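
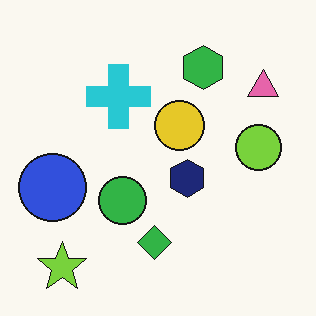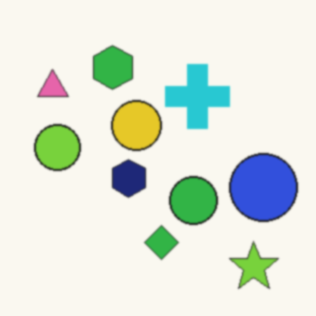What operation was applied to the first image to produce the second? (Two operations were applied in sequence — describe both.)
Flipped horizontally (left ↔ right), then given a subtle gaussian blur.

The blue circle is in the left of the first image and the right of the second — shapes on opposite sides of the vertical midline have swapped in a mirror flip. Shape edges and outlines are uniformly softened across the whole image.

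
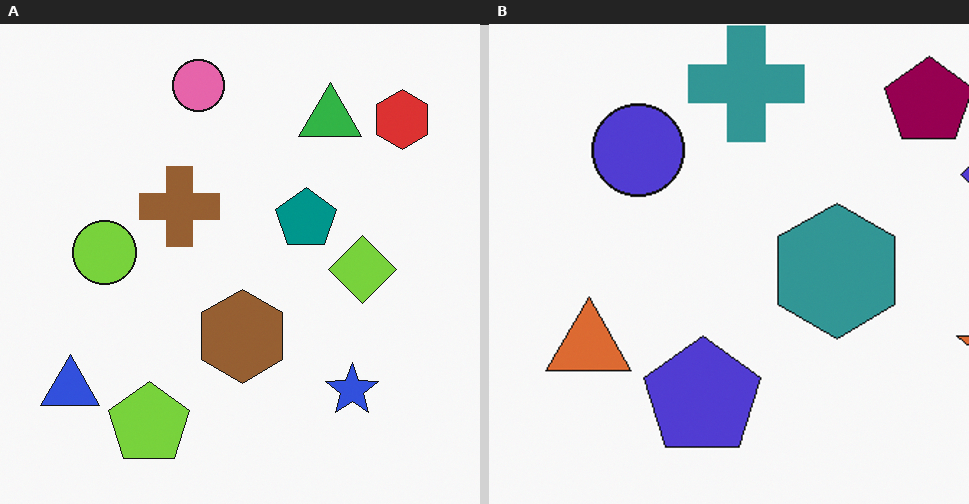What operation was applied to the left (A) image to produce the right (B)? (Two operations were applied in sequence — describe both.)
This is the original image hue-shifted by a moderate amount, then cropped to a modestly smaller region and rescaled.

Every shape's color has rotated by the same amount around the hue wheel — a uniform hue shift. The visible shapes are larger and the field of view is narrower; shapes near the original edges may be partly or wholly outside the frame — a crop-and-rescale.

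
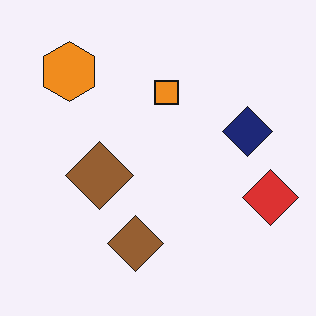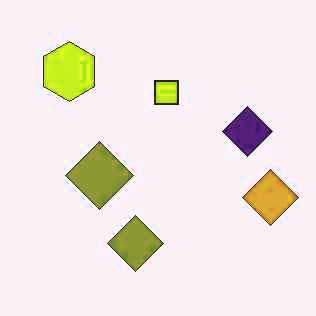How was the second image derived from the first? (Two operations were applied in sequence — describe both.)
It was JPEG-compressed with visible artifacts, then hue-shifted slightly.

Blocky 8×8 compression artifacts appear around shape edges and the flat background shows ringing — characteristic JPEG degradation. Every shape's color has rotated by the same amount around the hue wheel — a uniform hue shift.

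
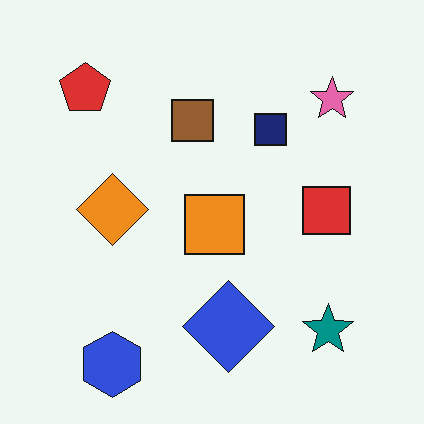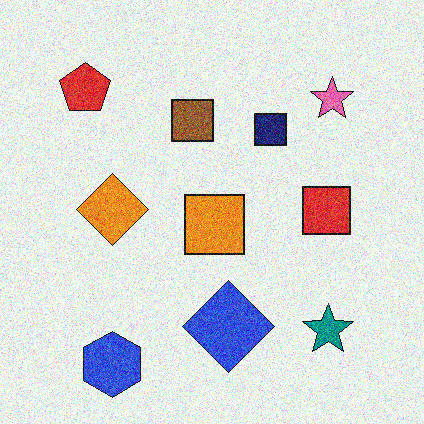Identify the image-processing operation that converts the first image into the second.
It was degraded with a thick layer of grain.

Random speckle covers the whole image, including the flat background.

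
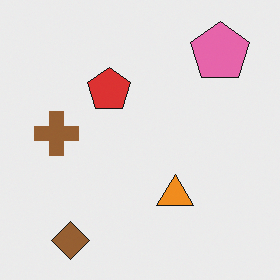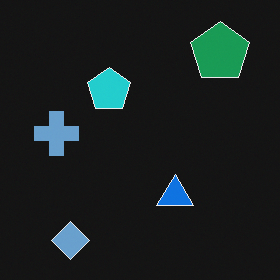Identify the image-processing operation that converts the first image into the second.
The second image is the first color-inverted (negative).

The light background has become dark and every shape's color is its complement — a photographic negative.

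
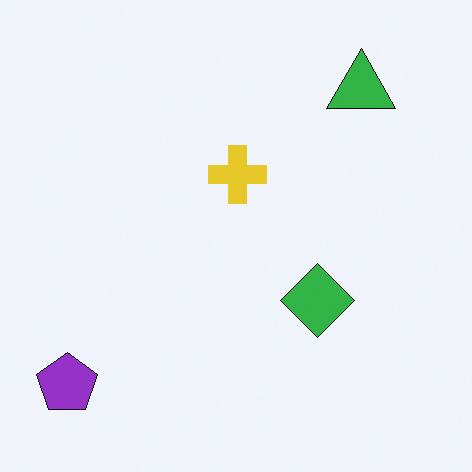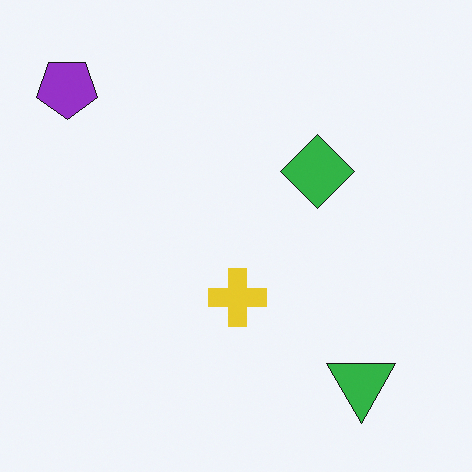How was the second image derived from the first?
It was flipped vertically (top ↔ bottom).

The green triangle is in the top-right of the first image and the bottom-right of the second — shapes on opposite sides of the horizontal midline have swapped in a mirror flip.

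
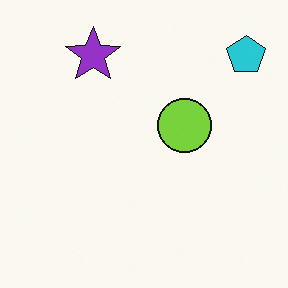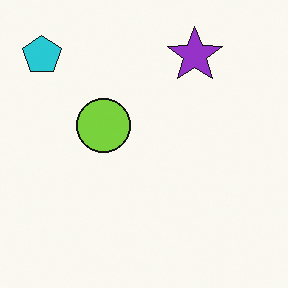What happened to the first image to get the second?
The second image is the first flipped horizontally (left ↔ right).

The cyan pentagon is in the top-right of the first image and the top-left of the second — shapes on opposite sides of the vertical midline have swapped in a mirror flip.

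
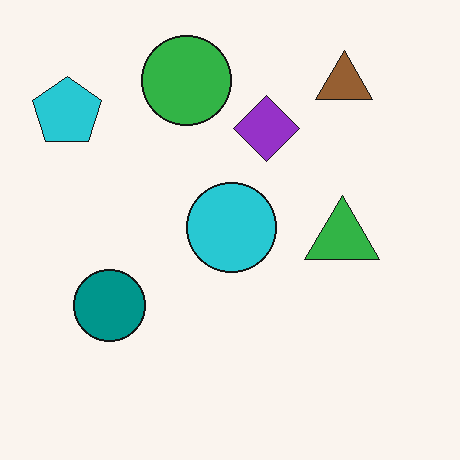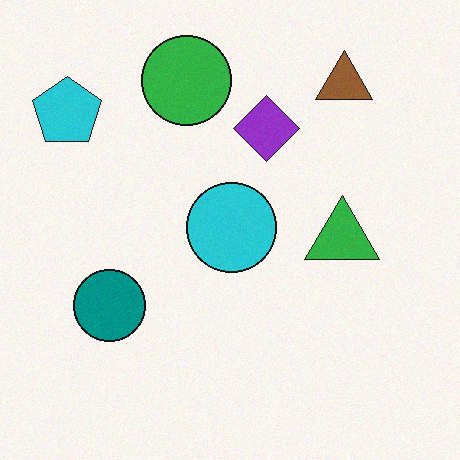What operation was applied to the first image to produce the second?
The image was degraded with light additive noise.

Random speckle covers the whole image, including the flat background.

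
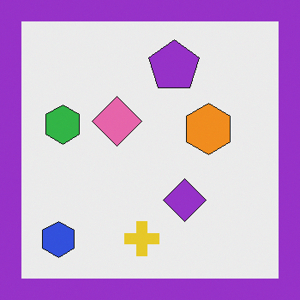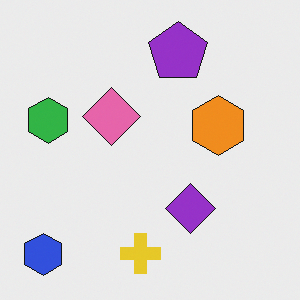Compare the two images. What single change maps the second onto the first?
The first image is the second framed with a purple border.

A solid purple frame runs around the edge of the first image, with the content slightly shrunk inside it.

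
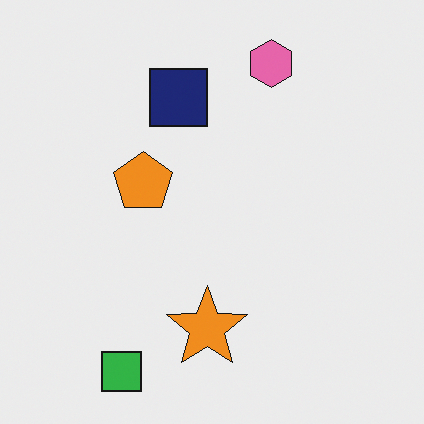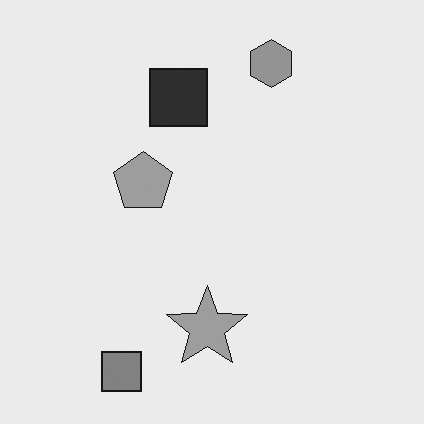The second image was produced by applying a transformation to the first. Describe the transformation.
The second image is the first converted to grayscale.

All color is removed — every shape is now a shade of grey.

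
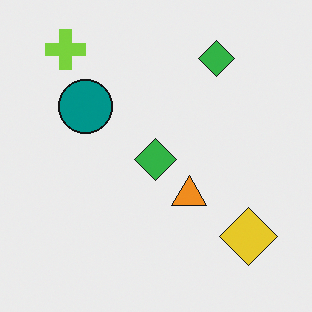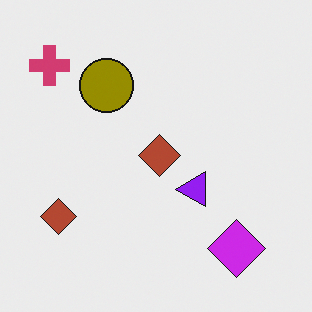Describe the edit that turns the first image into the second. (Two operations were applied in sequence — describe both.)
The transformation is: hue-shifted through roughly half the color wheel, then transposed (reflected across the top-left ↔ bottom-right diagonal).

Every shape's color has rotated by the same amount around the hue wheel — a uniform hue shift. Shapes have swapped their row and column positions — what was in the top-right is now in the bottom-left — a diagonal reflection.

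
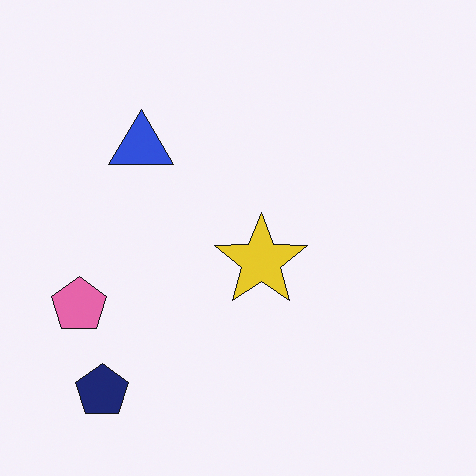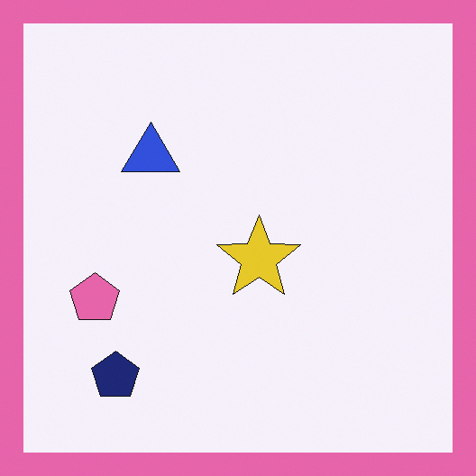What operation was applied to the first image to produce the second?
The image was framed with a pink border.

A solid pink frame runs around the edge of the second image, with the content slightly shrunk inside it.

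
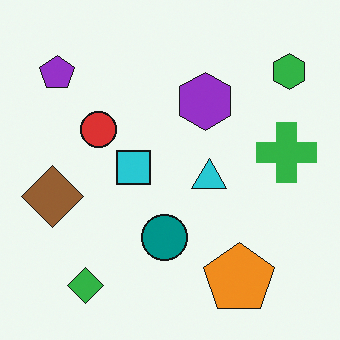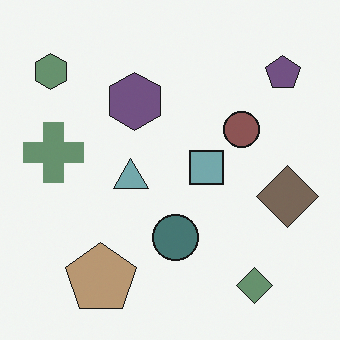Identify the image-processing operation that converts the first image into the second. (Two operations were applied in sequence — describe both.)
It was flipped horizontally (left ↔ right), then made much more muted (saturation change).

The green hexagon is in the top-right of the first image and the top-left of the second — shapes on opposite sides of the vertical midline have swapped in a mirror flip. All colors are more muted and greyish — a global saturation change.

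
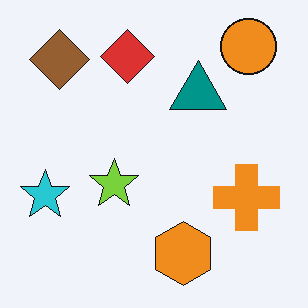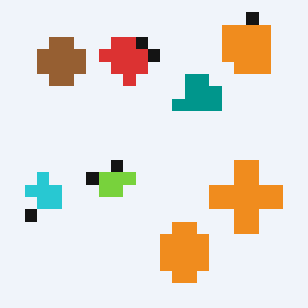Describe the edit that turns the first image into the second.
The second image is the first coarsely pixelated.

Shapes are reduced to large square blocks; fine edges and outlines are lost — a downscale-then-upscale (mosaic) effect.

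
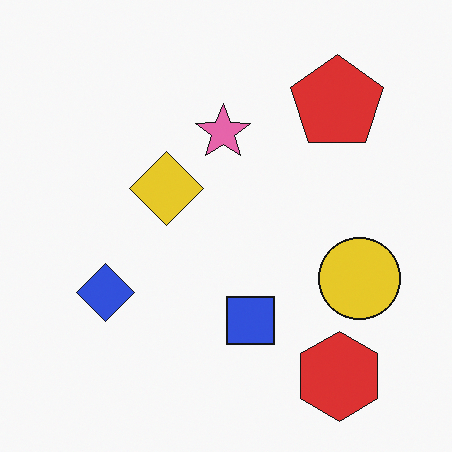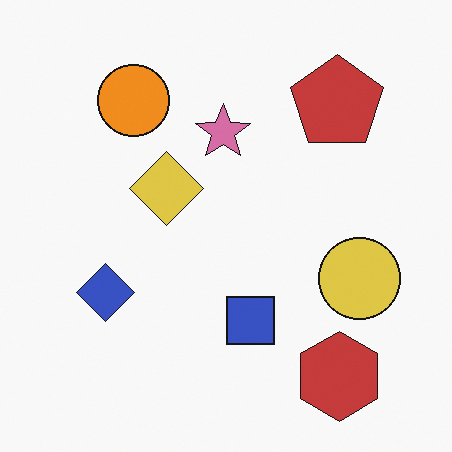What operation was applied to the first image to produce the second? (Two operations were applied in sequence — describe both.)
Slightly desaturated, then overlaid with an additional orange circle.

All colors are more muted and greyish — a global saturation change. An orange circle appears in the second image that is absent from the first.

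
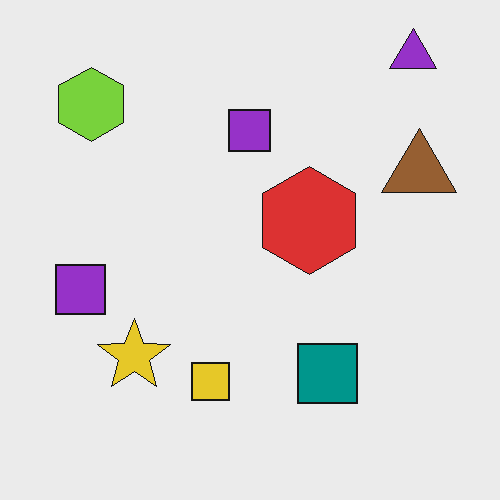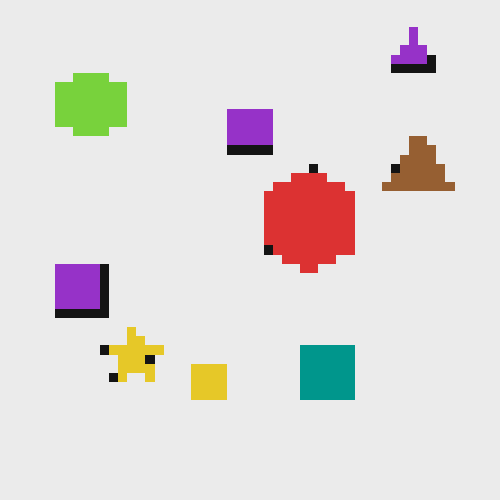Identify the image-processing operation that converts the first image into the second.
It was heavily pixelated into large blocks.

Shapes are reduced to large square blocks; fine edges and outlines are lost — a downscale-then-upscale (mosaic) effect.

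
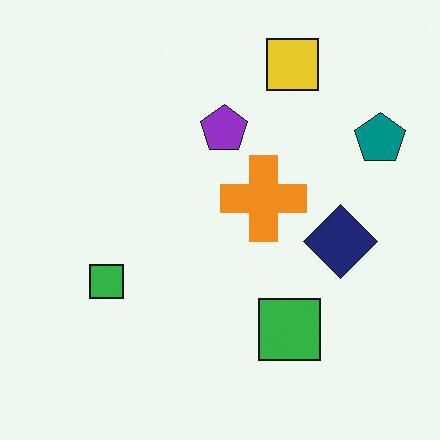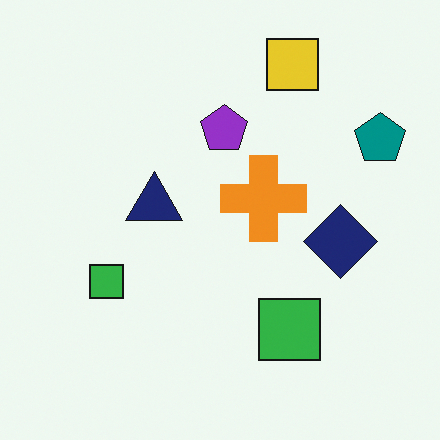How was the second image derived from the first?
This is the original image overlaid with an additional navy triangle.

A navy triangle appears in the second image that is absent from the first.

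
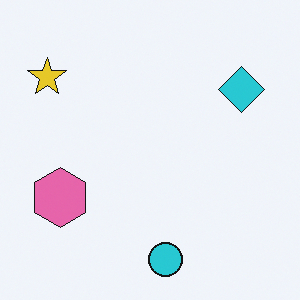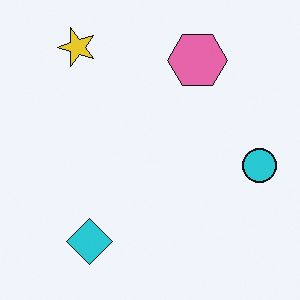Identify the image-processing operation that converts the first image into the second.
It was transposed (reflected across the top-left ↔ bottom-right diagonal).

Shapes have swapped their row and column positions — what was in the top-right is now in the bottom-left — a diagonal reflection.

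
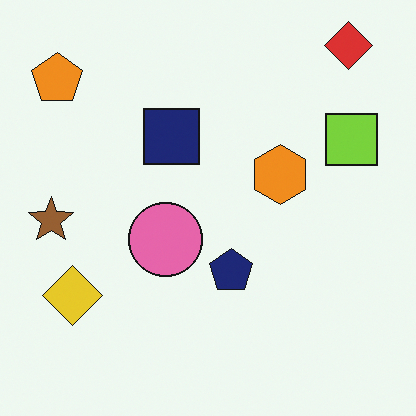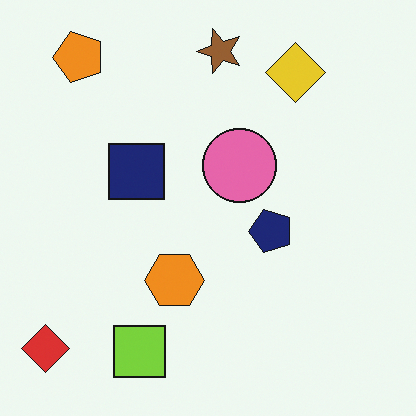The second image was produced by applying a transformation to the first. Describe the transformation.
It was transposed (reflected across the top-left ↔ bottom-right diagonal).

Shapes have swapped their row and column positions — what was in the top-right is now in the bottom-left — a diagonal reflection.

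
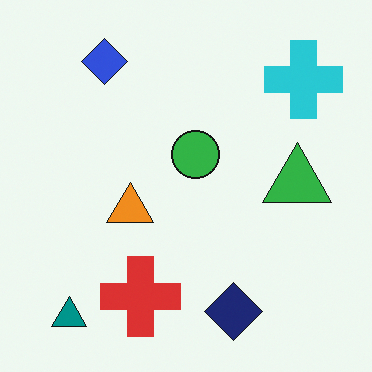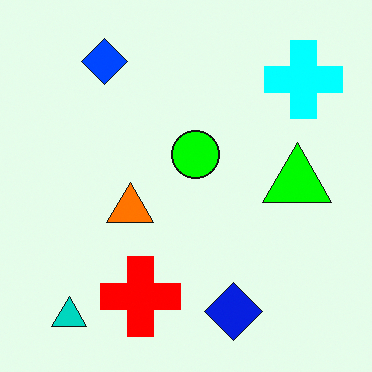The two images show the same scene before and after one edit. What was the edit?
Made much more vivid (saturation change).

All colors are more vivid — a global saturation change.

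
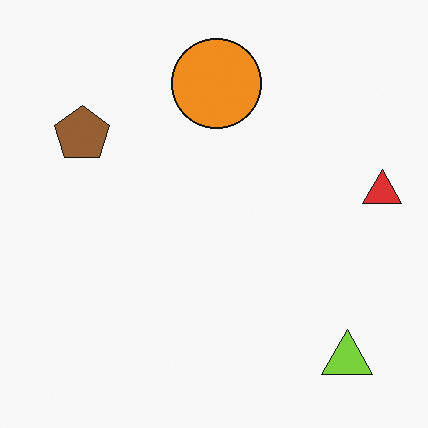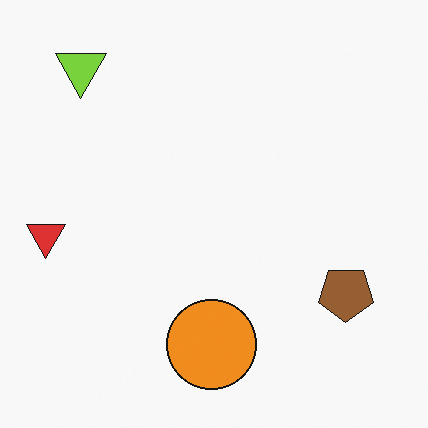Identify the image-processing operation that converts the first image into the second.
The second image is the first rotated 180°.

The lime triangle sits in the bottom-right of the first image and the top-left of the second — consistent with a whole-image 180° rotation.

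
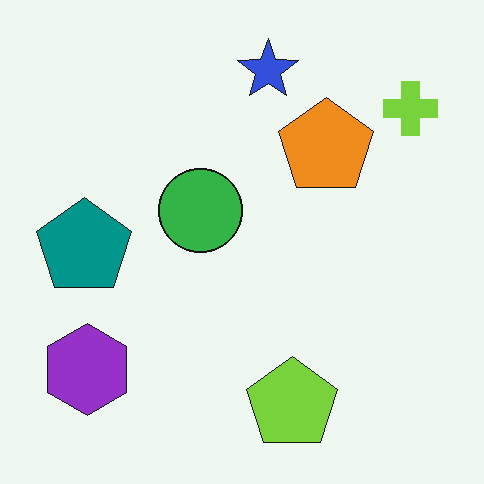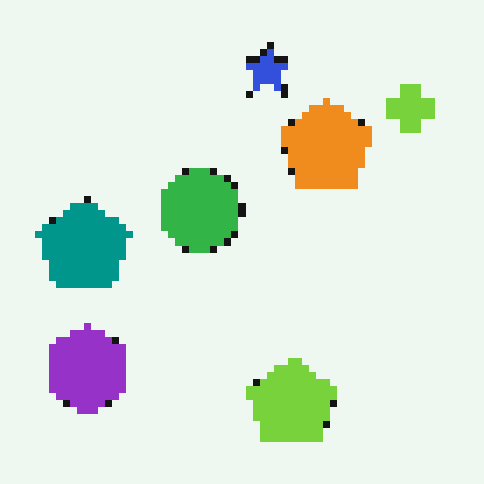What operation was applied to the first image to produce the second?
This is the original image moderately pixelated.

Shapes are reduced to large square blocks; fine edges and outlines are lost — a downscale-then-upscale (mosaic) effect.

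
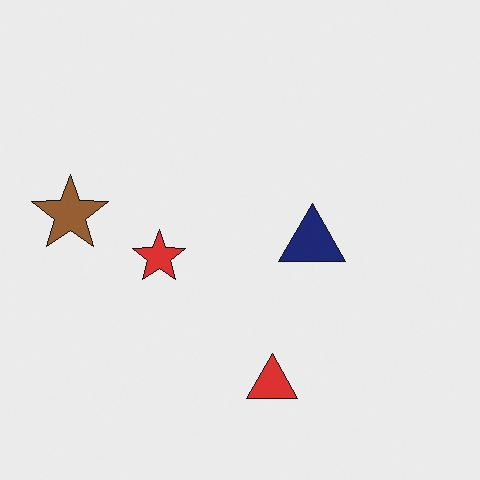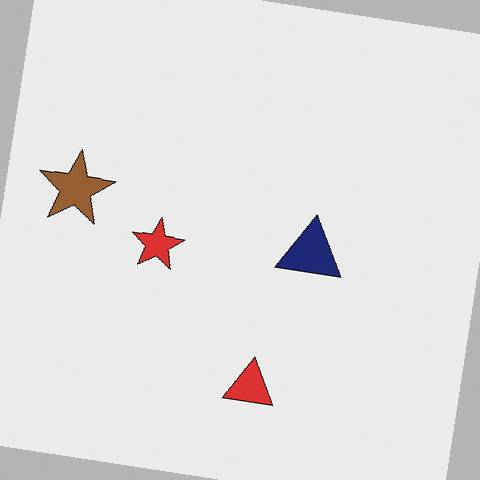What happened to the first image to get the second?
This is the original image rotated clockwise by a slight angle.

Every shape is tilted by the same angle and the image corners show triangular fill wedges — a whole-image rotation by a non-right angle.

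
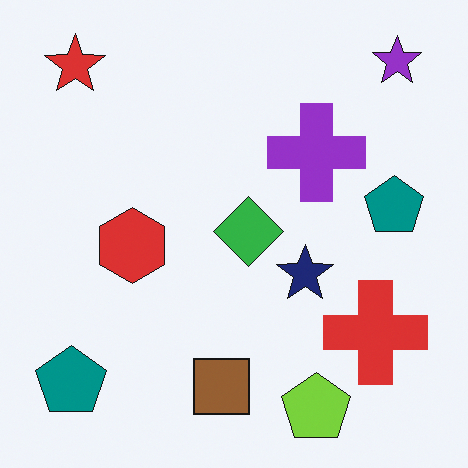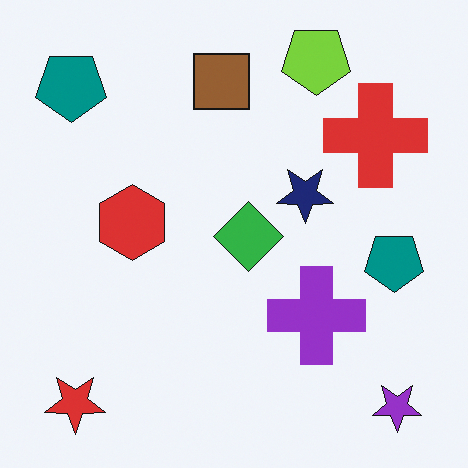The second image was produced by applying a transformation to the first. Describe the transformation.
Flipped vertically (top ↔ bottom).

The lime pentagon is in the bottom-right of the first image and the top-right of the second — shapes on opposite sides of the horizontal midline have swapped in a mirror flip.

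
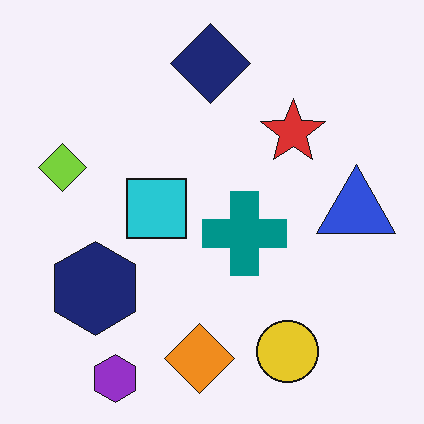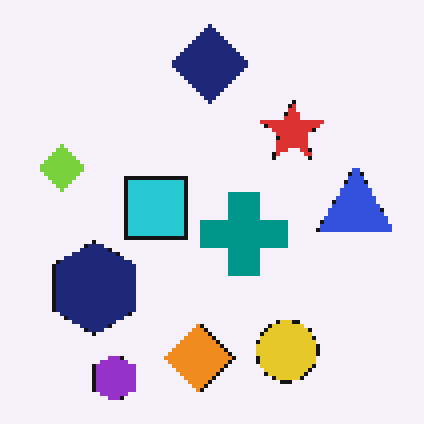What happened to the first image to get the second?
This is the original image mildly pixelated.

Shapes are reduced to large square blocks; fine edges and outlines are lost — a downscale-then-upscale (mosaic) effect.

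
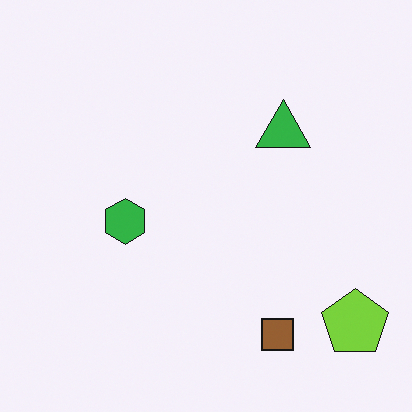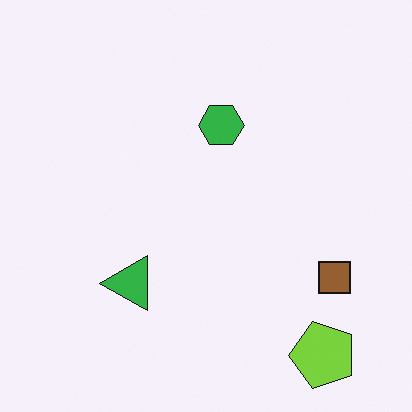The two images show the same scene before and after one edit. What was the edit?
The second image is the first transposed (reflected across the top-left ↔ bottom-right diagonal).

Shapes have swapped their row and column positions — what was in the top-right is now in the bottom-left — a diagonal reflection.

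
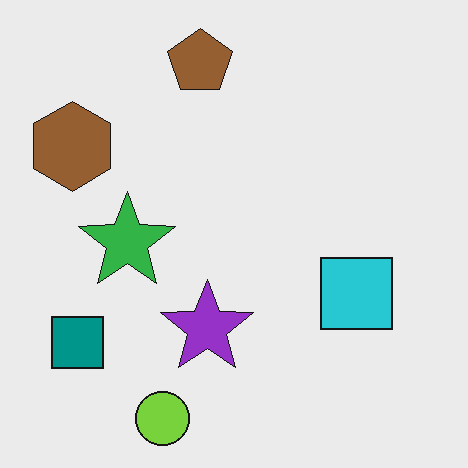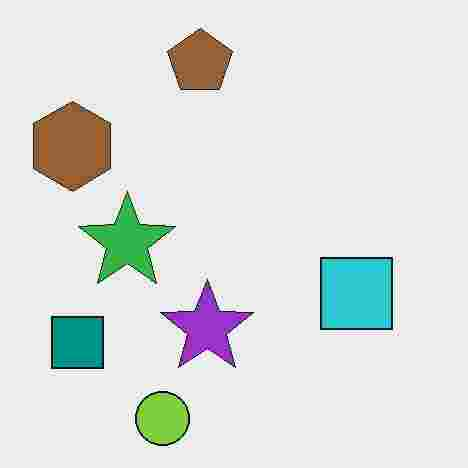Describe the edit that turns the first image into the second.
The second image is the first heavily JPEG-compressed with obvious blocking artifacts.

Blocky 8×8 compression artifacts appear around shape edges and the flat background shows ringing — characteristic JPEG degradation.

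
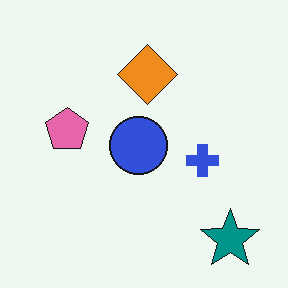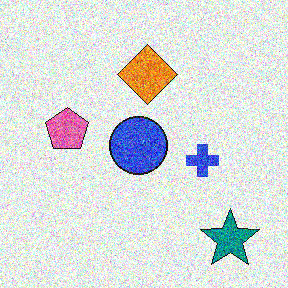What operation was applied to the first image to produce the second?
The transformation is: degraded with a thick layer of grain.

Random speckle covers the whole image, including the flat background.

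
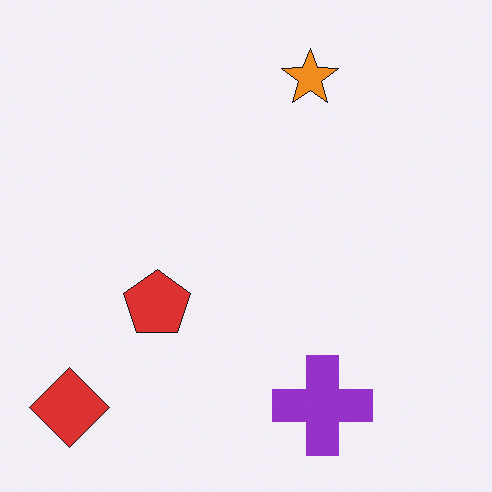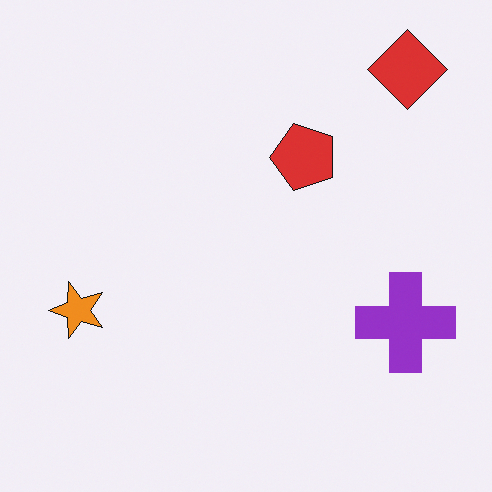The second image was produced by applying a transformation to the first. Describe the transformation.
Transposed (reflected across the top-left ↔ bottom-right diagonal).

Shapes have swapped their row and column positions — what was in the top-right is now in the bottom-left — a diagonal reflection.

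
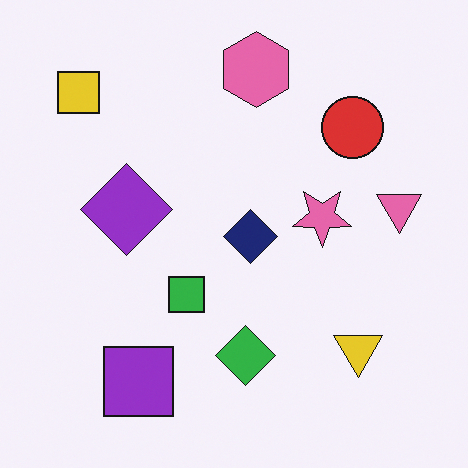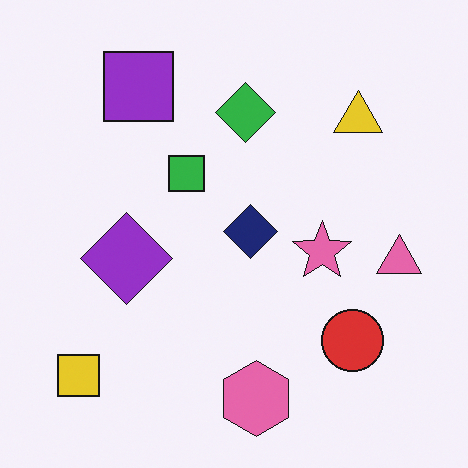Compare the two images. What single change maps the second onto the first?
It was flipped vertically (top ↔ bottom).

The pink hexagon is in the bottom of the second image and the top of the first — shapes on opposite sides of the horizontal midline have swapped in a mirror flip.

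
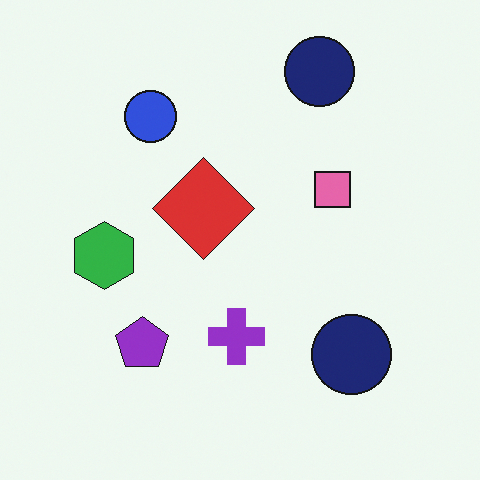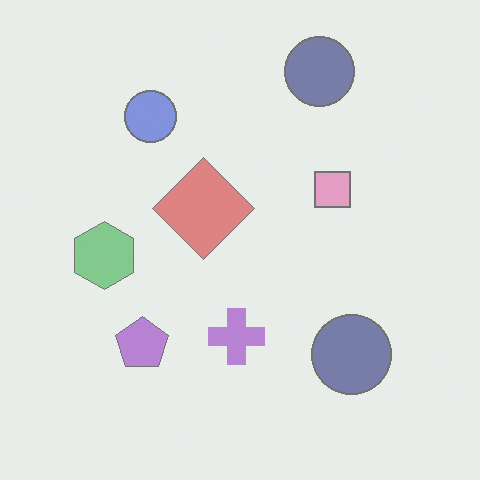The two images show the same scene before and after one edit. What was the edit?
It was washed out (contrast reduced).

Tones are pushed toward mid-grey across the whole image — a global contrast change.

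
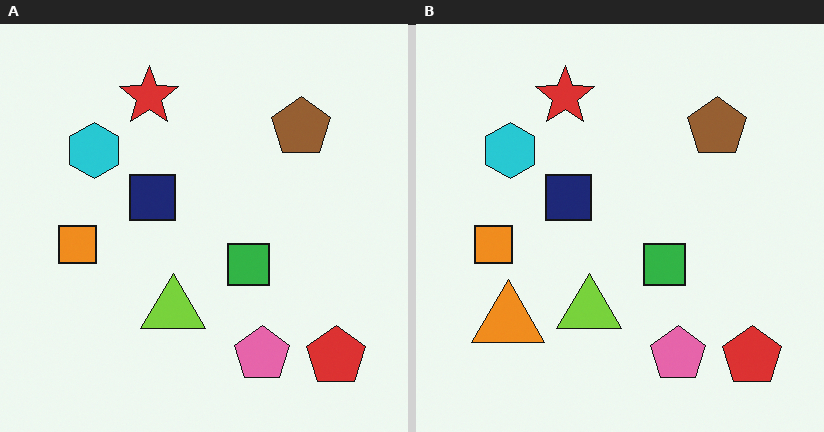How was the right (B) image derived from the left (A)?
The right (B) image is the left (A) overlaid with an additional orange triangle.

An orange triangle appears in the right (B) image that is absent from the left (A).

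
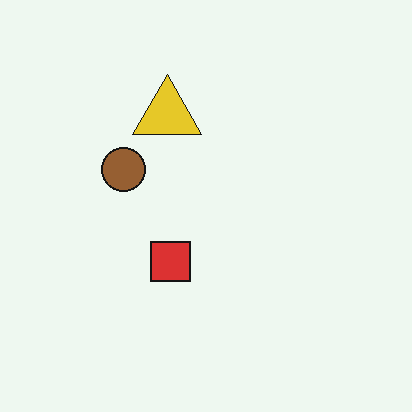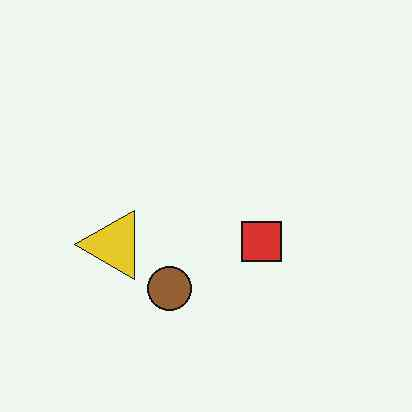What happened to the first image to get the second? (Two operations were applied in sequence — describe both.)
The second image is the first rotated 90° counter-clockwise, then JPEG-compressed with visible artifacts.

The yellow triangle sits in the top of the first image and the left of the second — consistent with a whole-image 90° counter-clockwise rotation. Blocky 8×8 compression artifacts appear around shape edges and the flat background shows ringing — characteristic JPEG degradation.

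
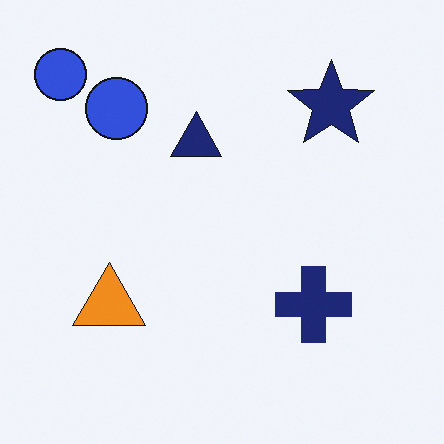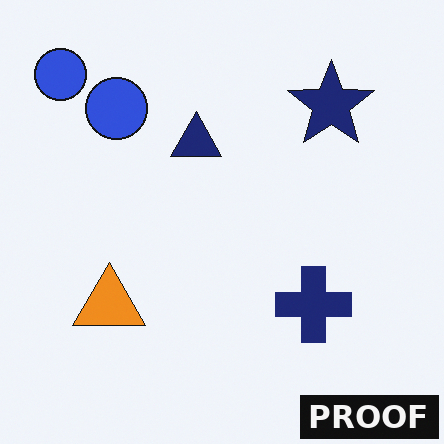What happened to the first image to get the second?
The transformation is: watermarked with the text "PROOF" in the lower-right corner.

A dark label reading "PROOF" appears in the lower-right corner.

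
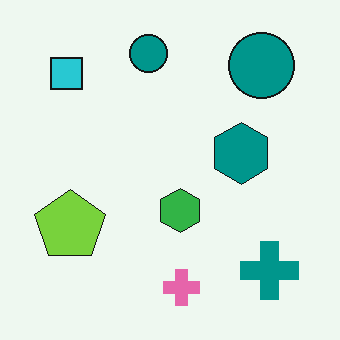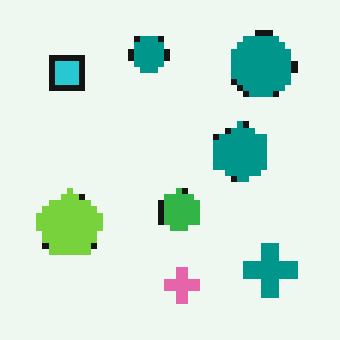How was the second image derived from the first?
Moderately pixelated.

Shapes are reduced to large square blocks; fine edges and outlines are lost — a downscale-then-upscale (mosaic) effect.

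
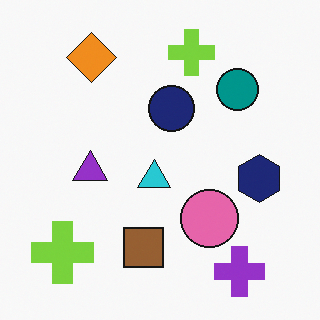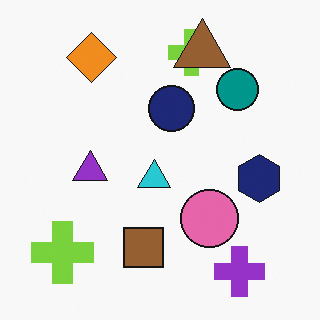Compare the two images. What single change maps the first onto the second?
This is the original image overlaid with an additional brown triangle.

A brown triangle appears in the second image that is absent from the first.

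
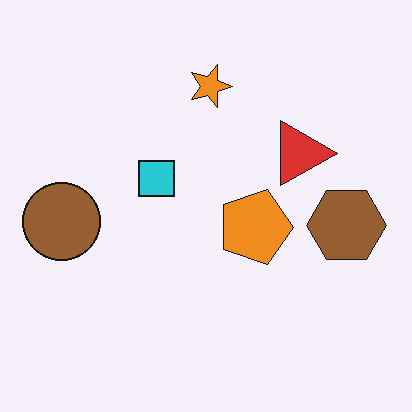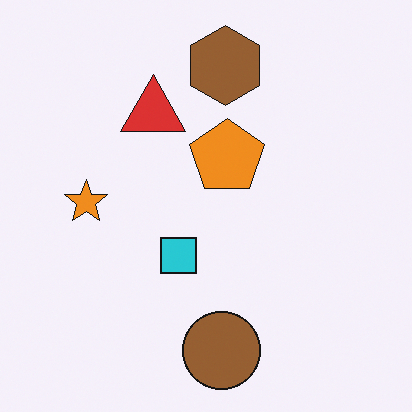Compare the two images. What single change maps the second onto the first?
It was rotated 90° clockwise.

The brown circle sits in the bottom of the second image and the left of the first — consistent with a whole-image 90° clockwise rotation.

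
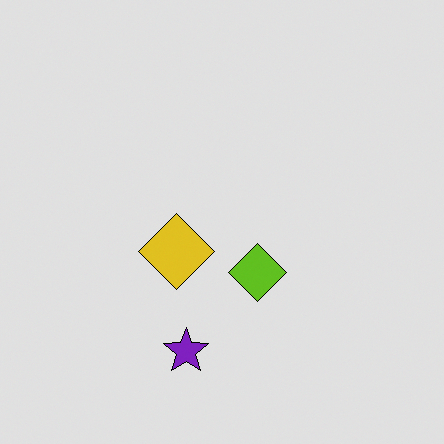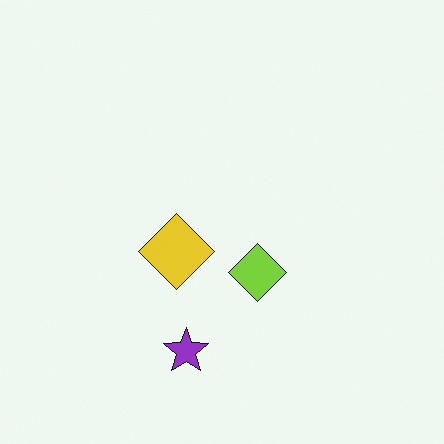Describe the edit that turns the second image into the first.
The image was moderately posterized.

Each flat color has snapped to a coarser quantized level — most visibly, the near-white background has dropped to a flat grey.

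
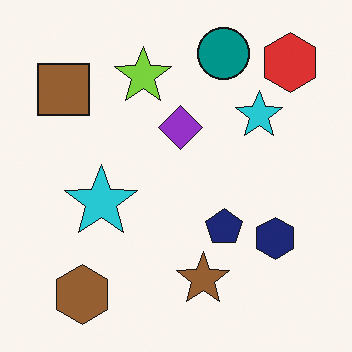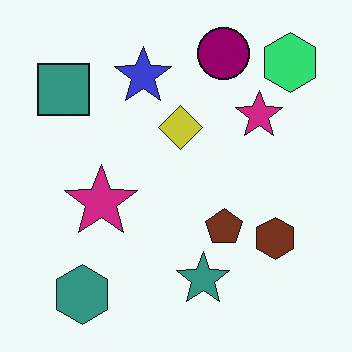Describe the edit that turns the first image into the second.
The second image is the first hue-shifted through roughly a third of the color wheel.

Every shape's color has rotated by the same amount around the hue wheel — a uniform hue shift.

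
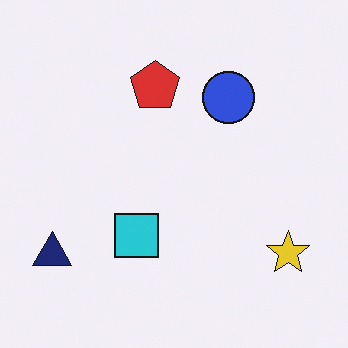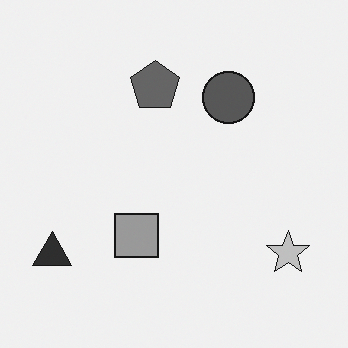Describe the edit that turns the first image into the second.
The transformation is: converted to grayscale.

All color is removed — every shape is now a shade of grey.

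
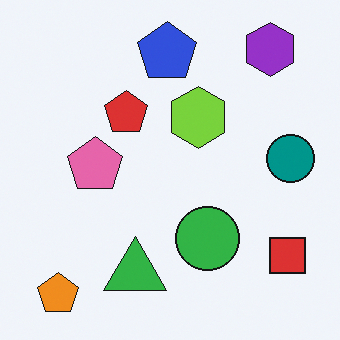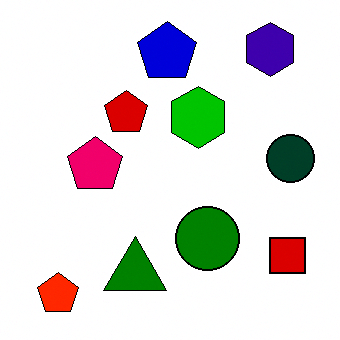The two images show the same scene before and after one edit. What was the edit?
Boosted in contrast.

Tones are pushed away from mid-grey across the whole image — a global contrast change.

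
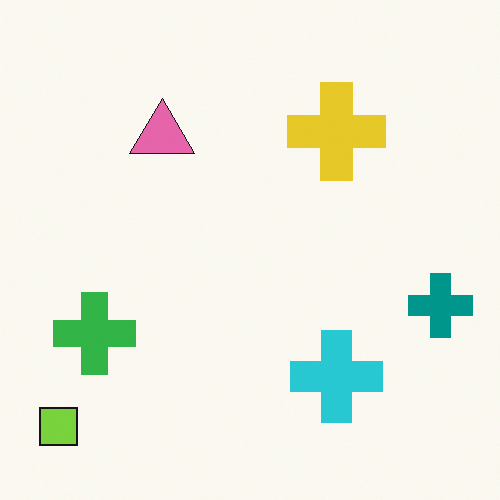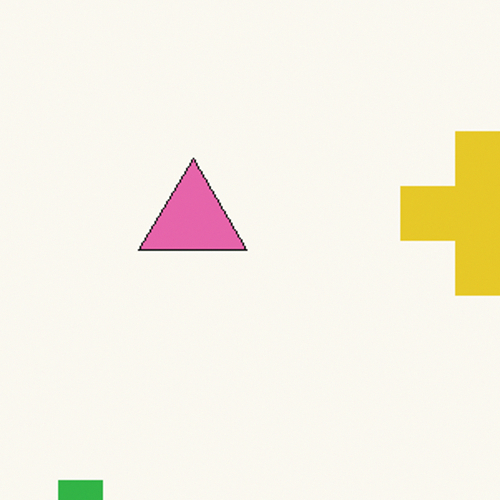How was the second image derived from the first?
The second image is the first cropped to a noticeably smaller region and rescaled.

The visible shapes are larger and the field of view is narrower; shapes near the original edges may be partly or wholly outside the frame — a crop-and-rescale.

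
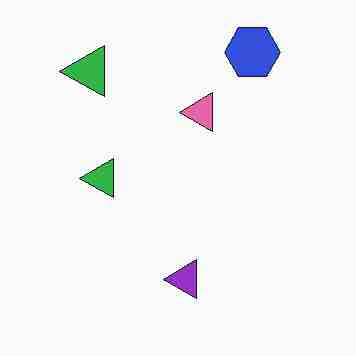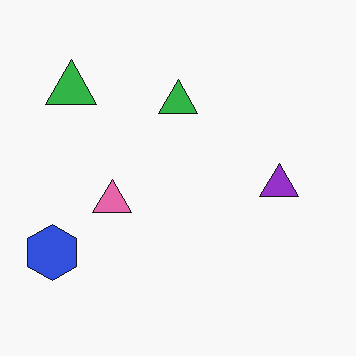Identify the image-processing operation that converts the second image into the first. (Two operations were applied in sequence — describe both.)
Heavily JPEG-compressed with obvious blocking artifacts, then transposed (reflected across the top-left ↔ bottom-right diagonal).

Blocky 8×8 compression artifacts appear around shape edges and the flat background shows ringing — characteristic JPEG degradation. Shapes have swapped their row and column positions — what was in the top-right is now in the bottom-left — a diagonal reflection.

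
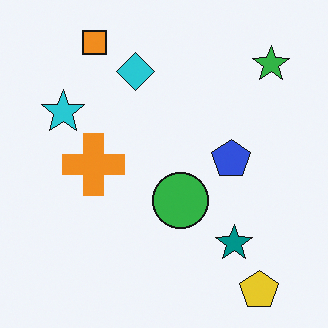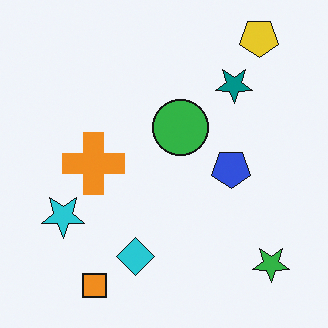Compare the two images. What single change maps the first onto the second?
The image was flipped vertically (top ↔ bottom).

The yellow pentagon is in the bottom-right of the first image and the top-right of the second — shapes on opposite sides of the horizontal midline have swapped in a mirror flip.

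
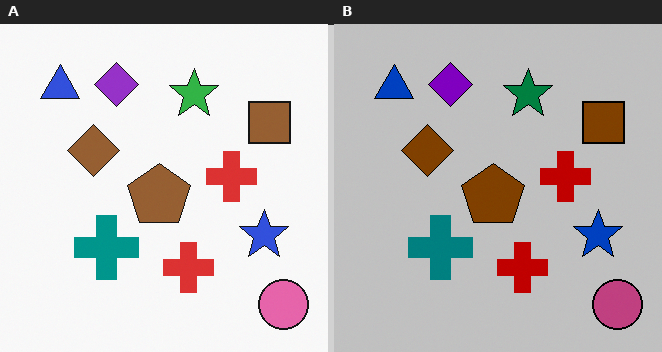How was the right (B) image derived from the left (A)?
The image was heavily posterized to just a handful of flat colors.

Each flat color has snapped to a coarser quantized level — most visibly, the near-white background has dropped to a flat grey.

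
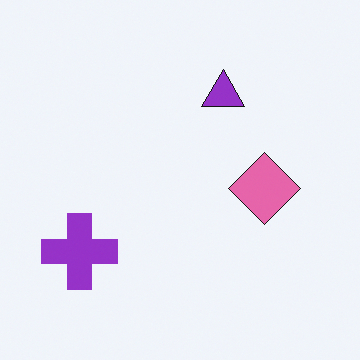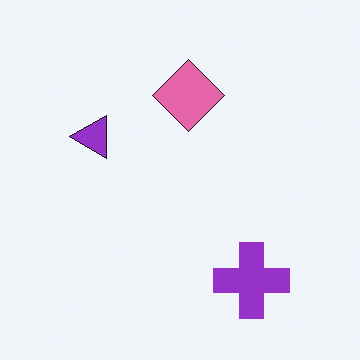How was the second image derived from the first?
Rotated 90° counter-clockwise.

The purple cross sits in the bottom-left of the first image and the bottom-right of the second — consistent with a whole-image 90° counter-clockwise rotation.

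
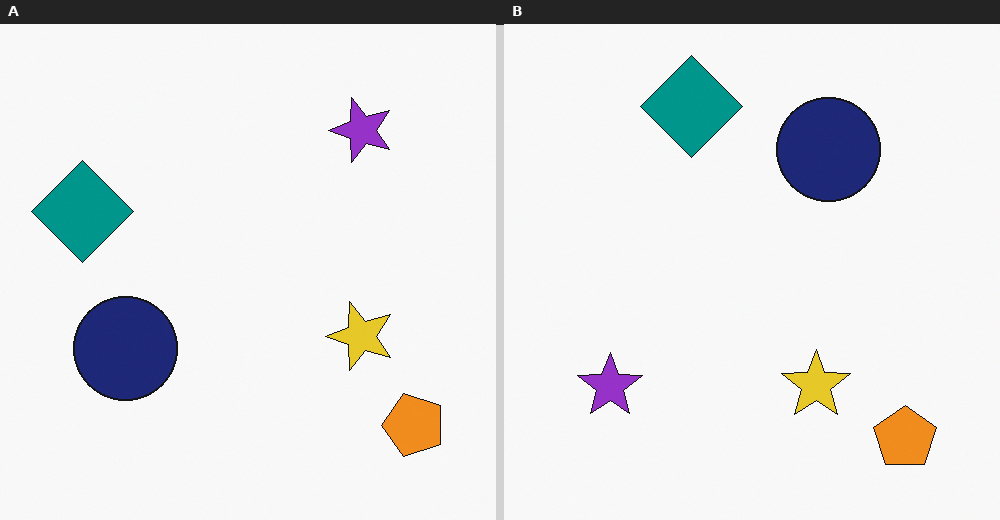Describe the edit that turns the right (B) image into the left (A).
The left (A) image is the right (B) transposed (reflected across the top-left ↔ bottom-right diagonal).

Shapes have swapped their row and column positions — what was in the top-right is now in the bottom-left — a diagonal reflection.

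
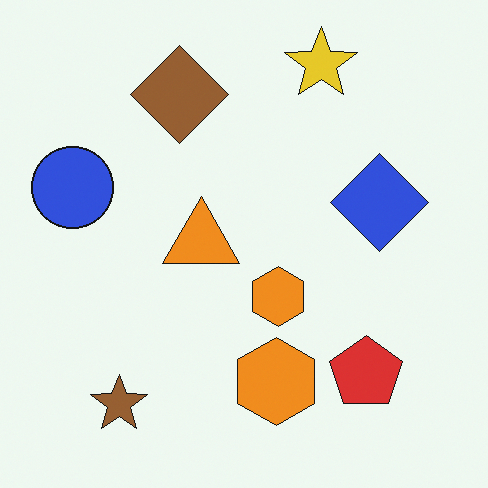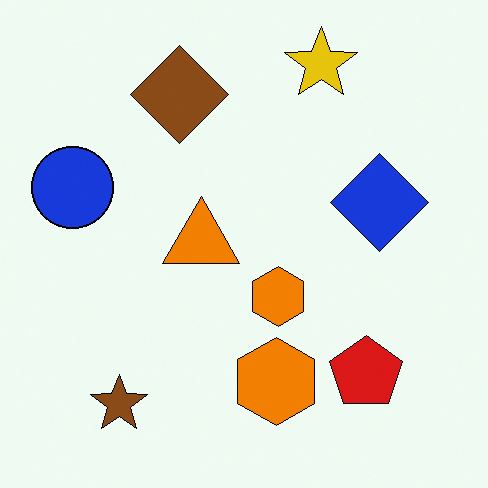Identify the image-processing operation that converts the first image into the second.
Given slightly increased contrast.

Tones are pushed away from mid-grey across the whole image — a global contrast change.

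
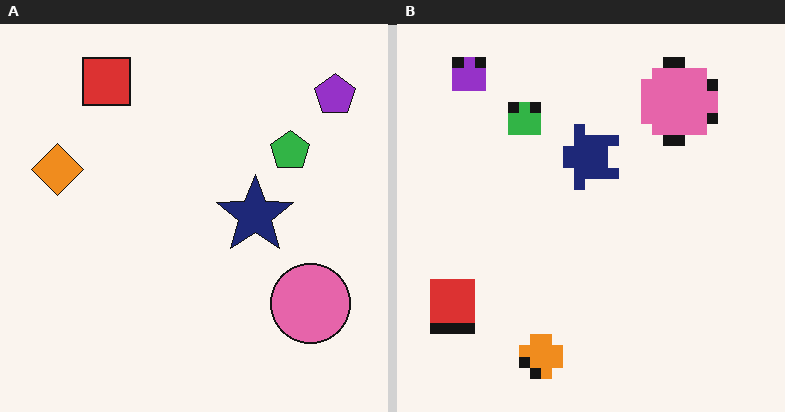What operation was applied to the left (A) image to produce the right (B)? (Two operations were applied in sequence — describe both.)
The right (B) image is the left (A) heavily pixelated into large blocks, then rotated 90° counter-clockwise.

Shapes are reduced to large square blocks; fine edges and outlines are lost — a downscale-then-upscale (mosaic) effect. The purple pentagon sits in the top-right of the left (A) image and the top-left of the right (B) — consistent with a whole-image 90° counter-clockwise rotation.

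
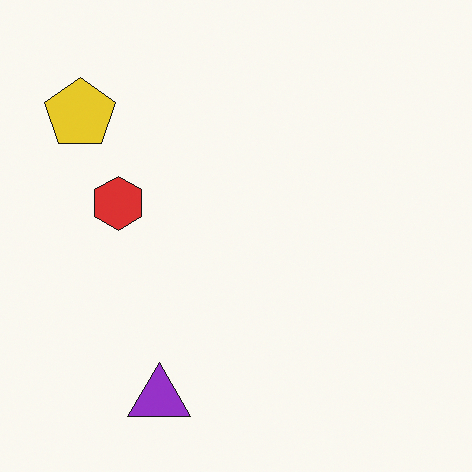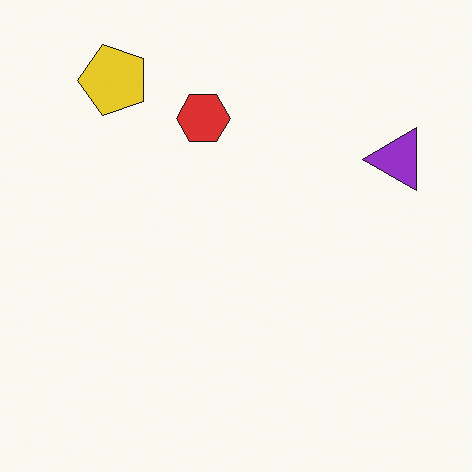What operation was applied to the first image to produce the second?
Transposed (reflected across the top-left ↔ bottom-right diagonal).

Shapes have swapped their row and column positions — what was in the top-right is now in the bottom-left — a diagonal reflection.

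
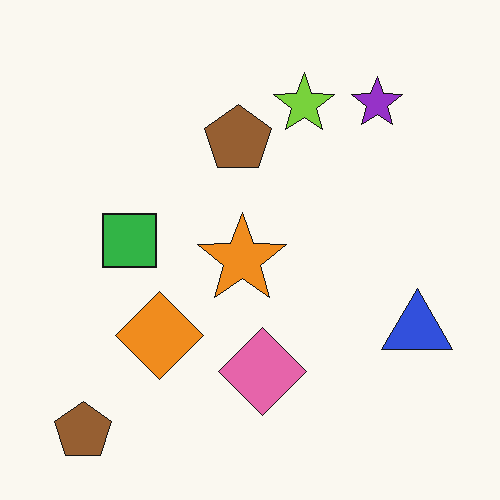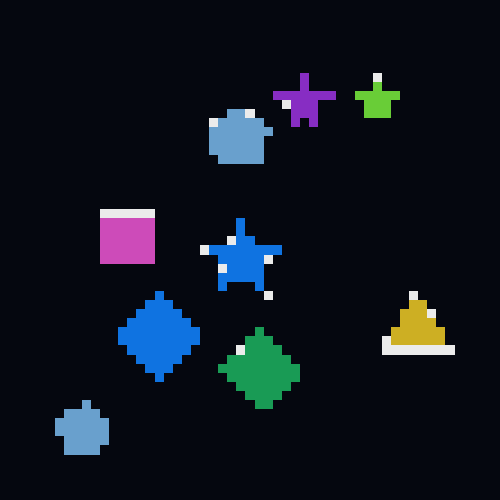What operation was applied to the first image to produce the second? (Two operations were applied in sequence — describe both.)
It was color-inverted (negative), then coarsely pixelated.

The light background has become dark and every shape's color is its complement — a photographic negative. Shapes are reduced to large square blocks; fine edges and outlines are lost — a downscale-then-upscale (mosaic) effect.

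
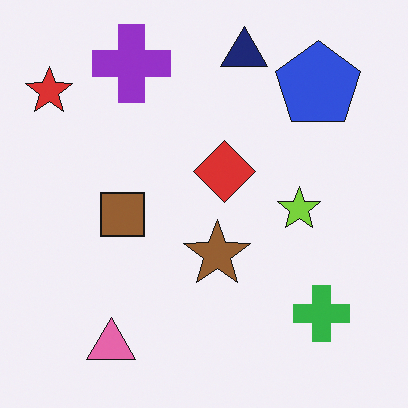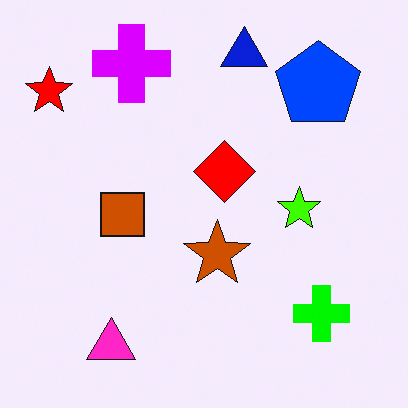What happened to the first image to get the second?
The transformation is: made much more vivid (saturation change).

All colors are more vivid — a global saturation change.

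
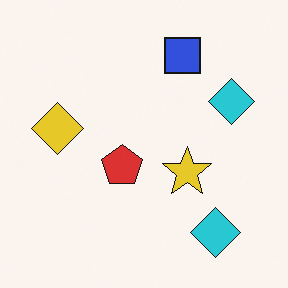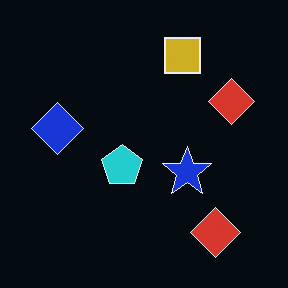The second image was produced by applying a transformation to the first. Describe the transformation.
This is the original image color-inverted (negative).

The light background has become dark and every shape's color is its complement — a photographic negative.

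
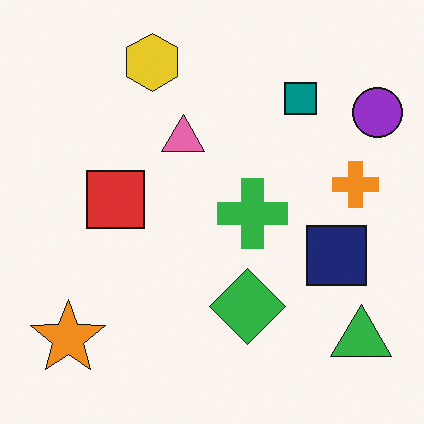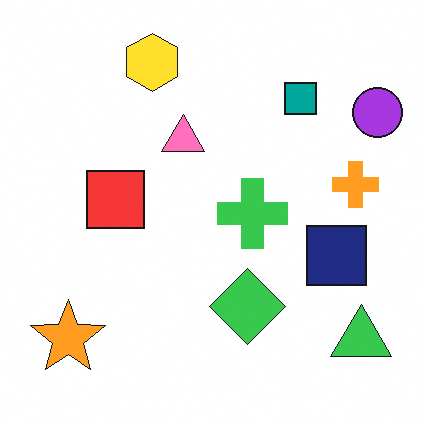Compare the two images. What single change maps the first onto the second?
It was brightened a little.

Every pixel — background and shapes alike — is uniformly brightened.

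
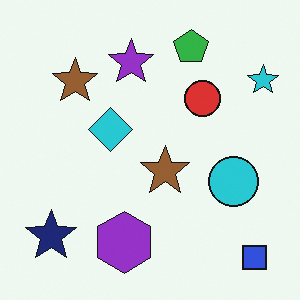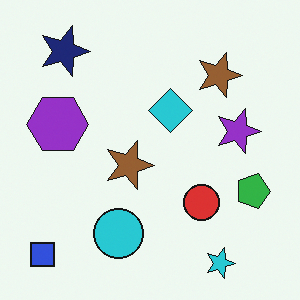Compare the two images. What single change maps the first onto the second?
The transformation is: rotated 90° clockwise.

The blue square sits in the bottom-right of the first image and the bottom-left of the second — consistent with a whole-image 90° clockwise rotation.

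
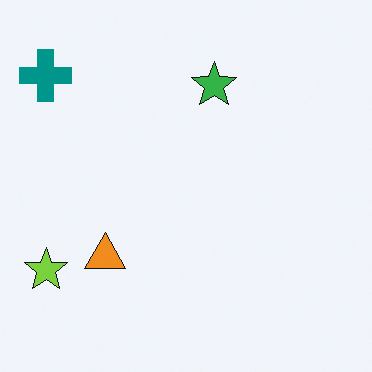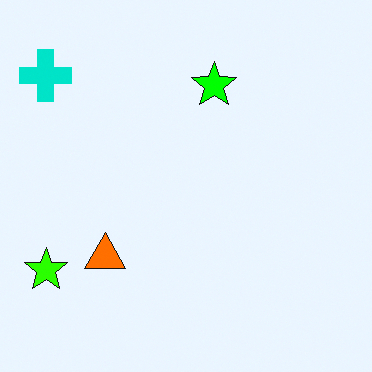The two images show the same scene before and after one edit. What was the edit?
The image was heavily oversaturated.

All colors are more vivid — a global saturation change.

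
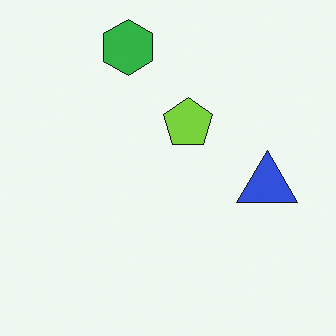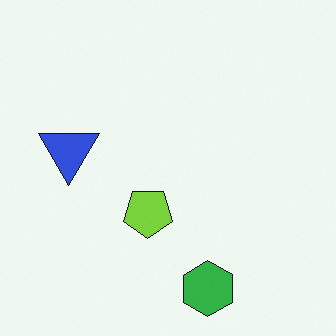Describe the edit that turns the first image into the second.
The image was rotated 180°.

The green hexagon sits in the top of the first image and the bottom of the second — consistent with a whole-image 180° rotation.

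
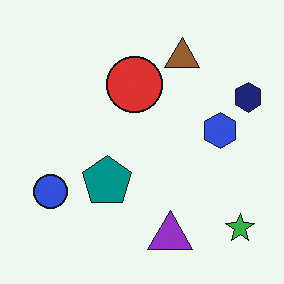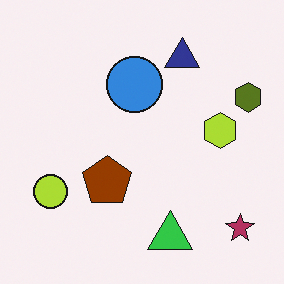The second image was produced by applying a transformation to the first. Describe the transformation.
The transformation is: hue-shifted by a large amount.

Every shape's color has rotated by the same amount around the hue wheel — a uniform hue shift.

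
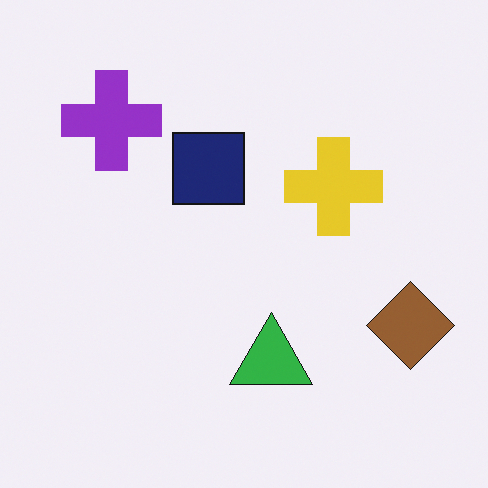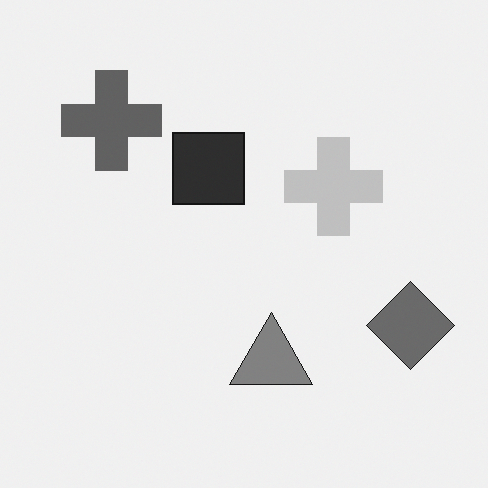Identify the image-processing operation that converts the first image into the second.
It was converted to grayscale.

All color is removed — every shape is now a shade of grey.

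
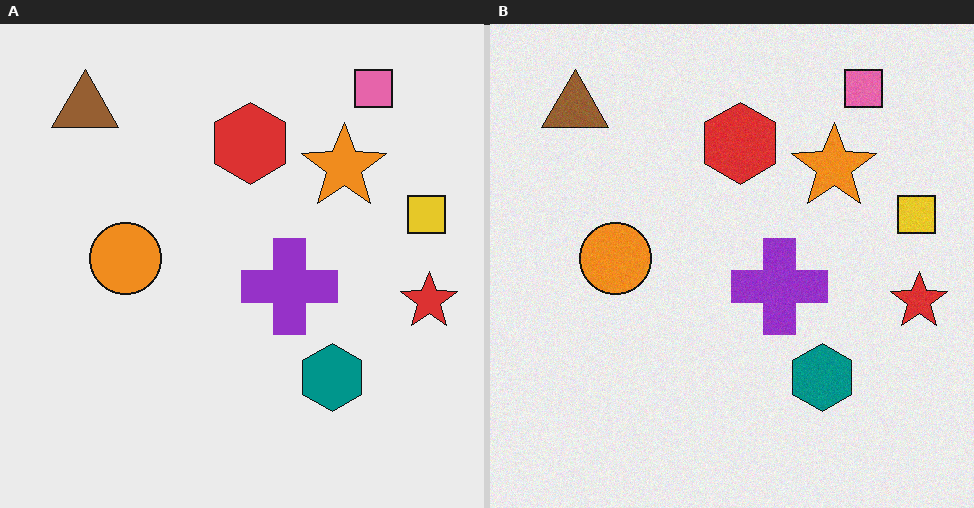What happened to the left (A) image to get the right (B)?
The right (B) image is the left (A) degraded with a light layer of grain.

Random speckle covers the whole image, including the flat background.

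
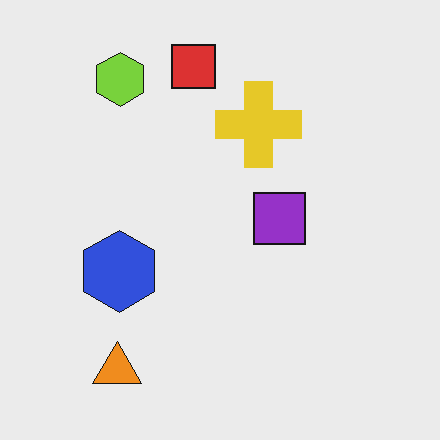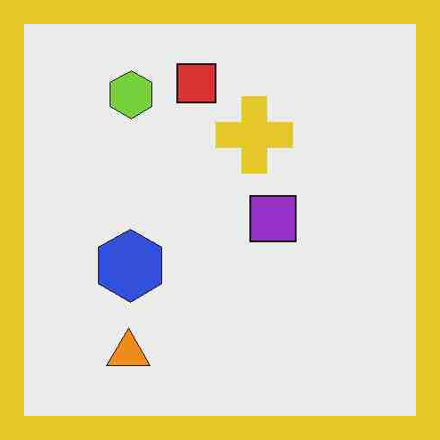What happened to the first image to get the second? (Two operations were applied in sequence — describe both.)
It was heavily JPEG-compressed with obvious blocking artifacts, then framed with a yellow border.

Blocky 8×8 compression artifacts appear around shape edges and the flat background shows ringing — characteristic JPEG degradation. A solid yellow frame runs around the edge of the second image, with the content slightly shrunk inside it.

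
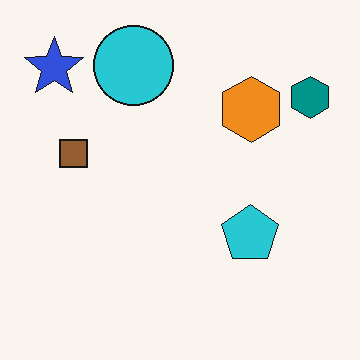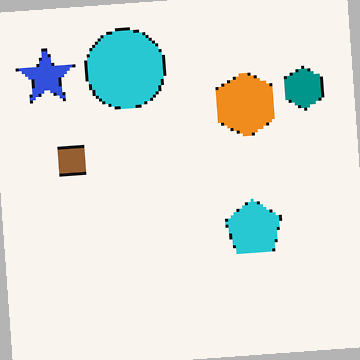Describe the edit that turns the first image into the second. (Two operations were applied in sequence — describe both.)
The transformation is: lightly pixelated (a mild mosaic effect), then rotated counter-clockwise by a small amount.

Shapes are reduced to large square blocks; fine edges and outlines are lost — a downscale-then-upscale (mosaic) effect. Every shape is tilted by the same angle and the image corners show triangular fill wedges — a whole-image rotation by a non-right angle.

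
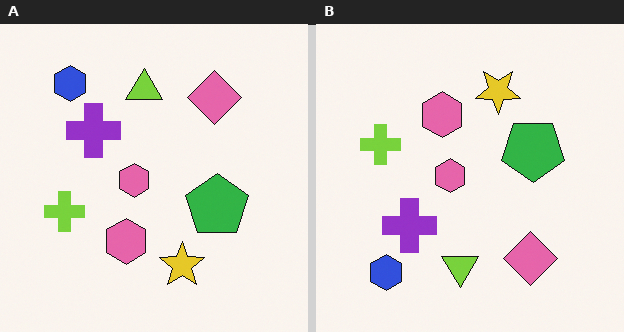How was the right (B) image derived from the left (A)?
The transformation is: flipped vertically (top ↔ bottom).

The blue hexagon is in the top-left of the left (A) image and the bottom-left of the right (B) — shapes on opposite sides of the horizontal midline have swapped in a mirror flip.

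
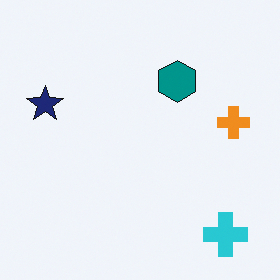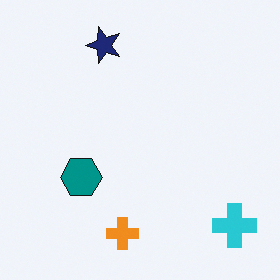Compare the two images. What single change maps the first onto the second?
The second image is the first transposed (reflected across the top-left ↔ bottom-right diagonal).

Shapes have swapped their row and column positions — what was in the top-right is now in the bottom-left — a diagonal reflection.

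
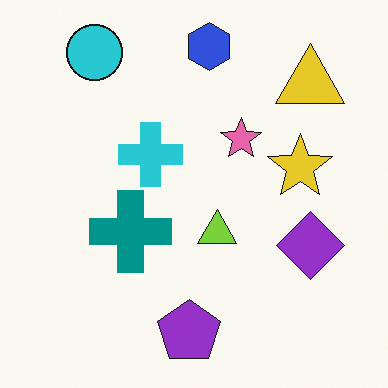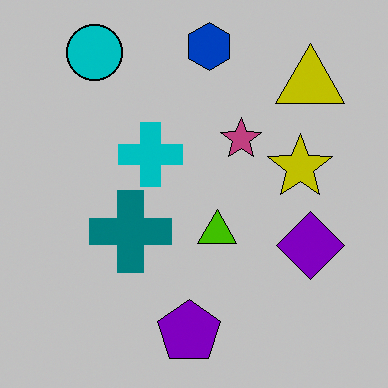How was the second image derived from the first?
This is the original image aggressively posterized.

Each flat color has snapped to a coarser quantized level — most visibly, the near-white background has dropped to a flat grey.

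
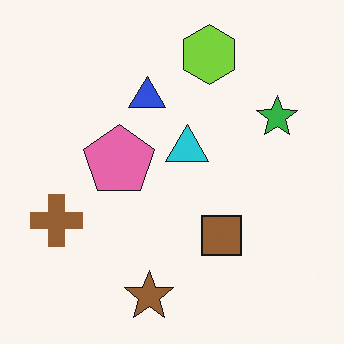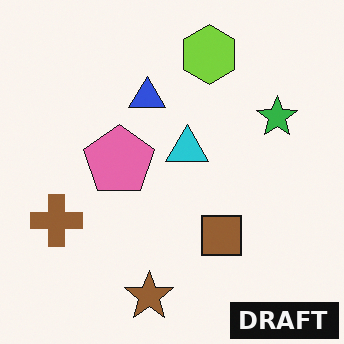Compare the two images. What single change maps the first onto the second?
It was watermarked with the text "DRAFT" in the lower-right corner.

A dark label reading "DRAFT" appears in the lower-right corner.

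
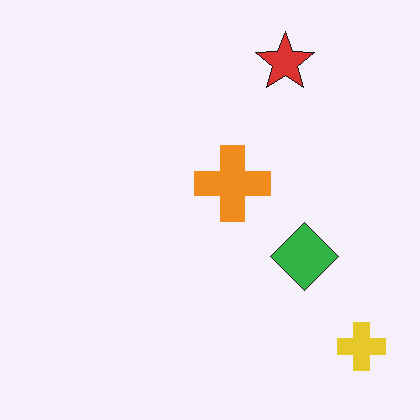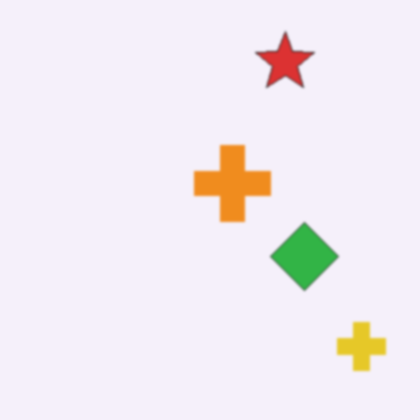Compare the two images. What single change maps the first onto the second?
The image was slightly softened.

Shape edges and outlines are uniformly softened across the whole image.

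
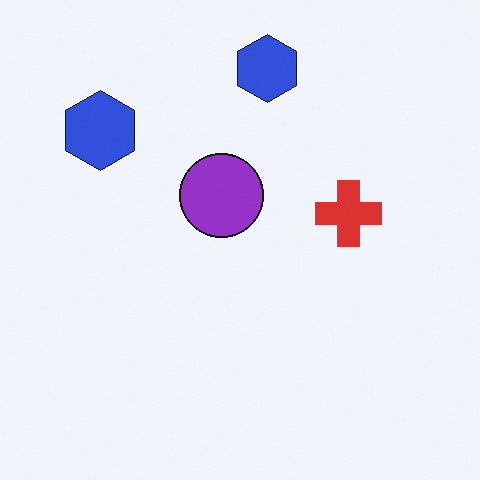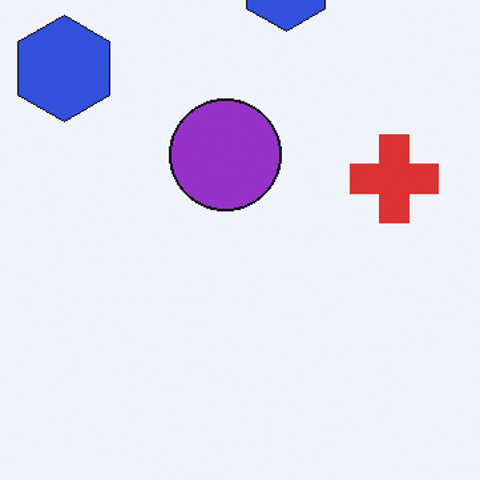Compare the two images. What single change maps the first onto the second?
The second image is the first cropped to a modestly smaller region and rescaled.

The visible shapes are larger and the field of view is narrower; shapes near the original edges may be partly or wholly outside the frame — a crop-and-rescale.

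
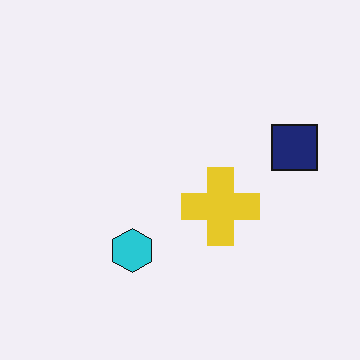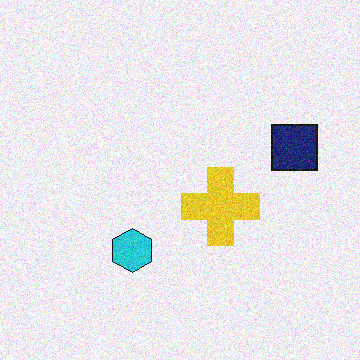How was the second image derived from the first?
This is the original image degraded with visible gaussian noise.

Random speckle covers the whole image, including the flat background.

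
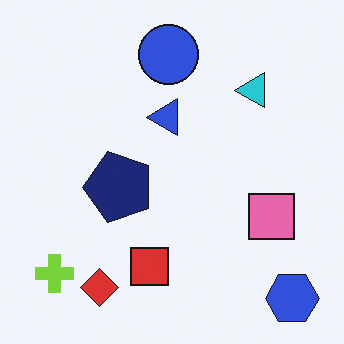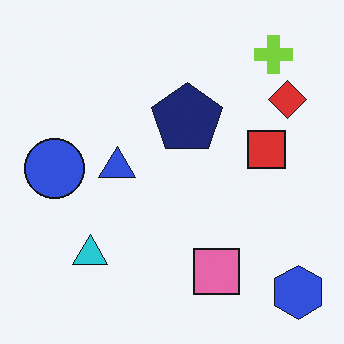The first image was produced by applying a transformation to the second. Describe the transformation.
The image was transposed (reflected across the top-left ↔ bottom-right diagonal).

Shapes have swapped their row and column positions — what was in the top-right is now in the bottom-left — a diagonal reflection.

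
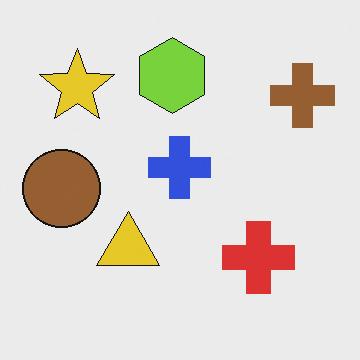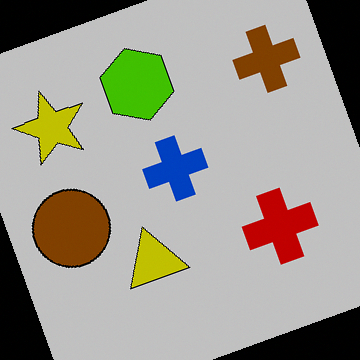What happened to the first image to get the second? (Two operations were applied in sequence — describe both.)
The transformation is: heavily posterized to just a handful of flat colors, then rotated counter-clockwise by a clearly visible amount.

Each flat color has snapped to a coarser quantized level — most visibly, the near-white background has dropped to a flat grey. Every shape is tilted by the same angle and the image corners show triangular fill wedges — a whole-image rotation by a non-right angle.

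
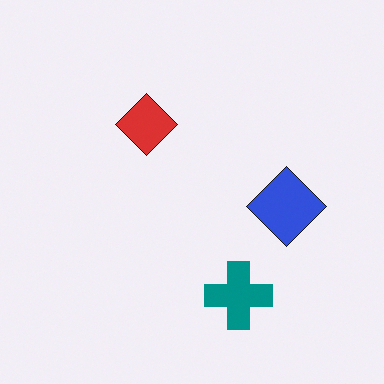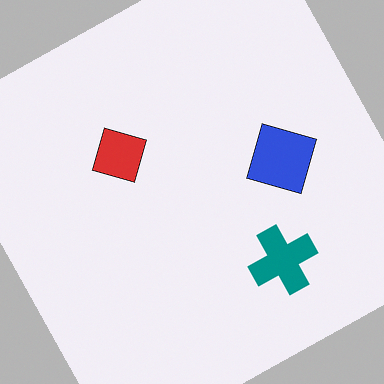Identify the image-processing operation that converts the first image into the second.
It was rotated counter-clockwise by a clearly visible amount.

Every shape is tilted by the same angle and the image corners show triangular fill wedges — a whole-image rotation by a non-right angle.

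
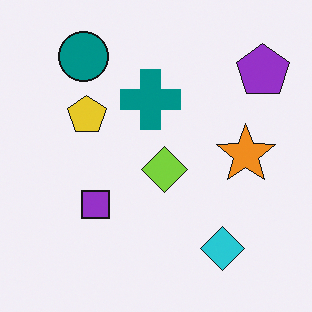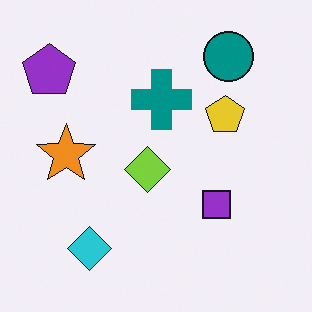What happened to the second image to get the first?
It was flipped horizontally (left ↔ right).

The purple pentagon is in the top-left of the second image and the top-right of the first — shapes on opposite sides of the vertical midline have swapped in a mirror flip.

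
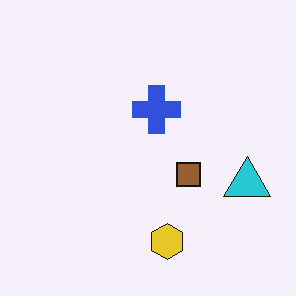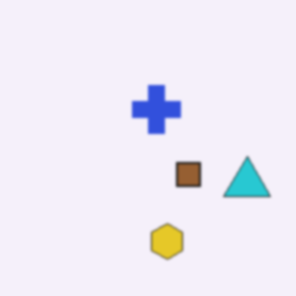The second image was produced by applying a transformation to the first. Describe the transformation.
It was given a subtle gaussian blur.

Shape edges and outlines are uniformly softened across the whole image.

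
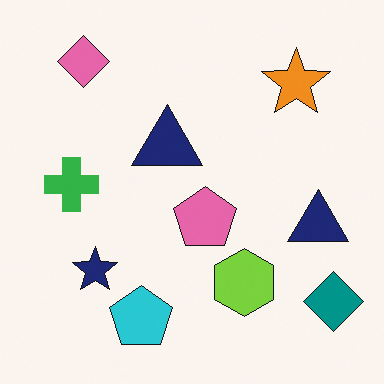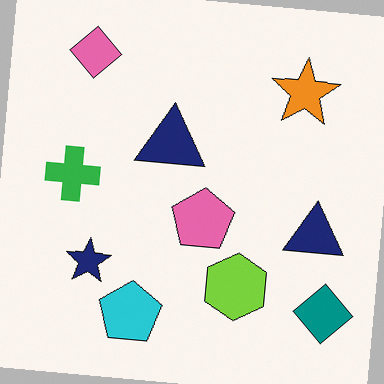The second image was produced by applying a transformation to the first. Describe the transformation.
The second image is the first rotated clockwise by a few degrees.

Every shape is tilted by the same angle and the image corners show triangular fill wedges — a whole-image rotation by a non-right angle.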